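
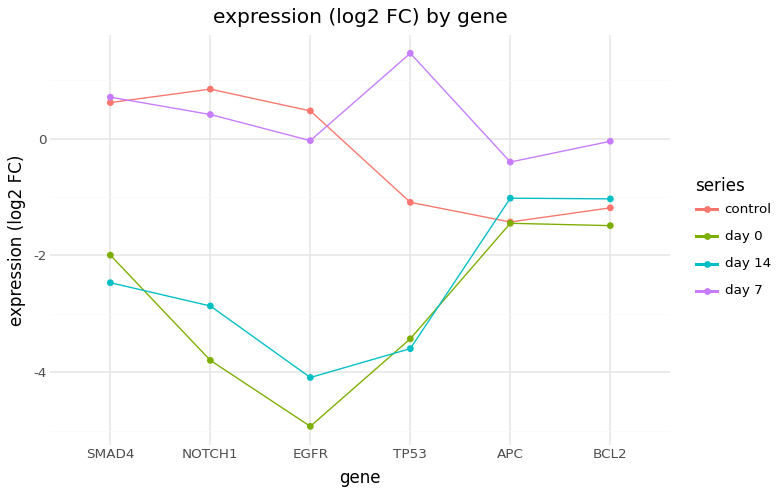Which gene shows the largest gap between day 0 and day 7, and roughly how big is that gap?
EGFR, ≈ 5 log2 FC

EGFR: day 0 ≈ -5, day 7 ≈ 0 → gap ≈ 5. Next-largest (TP53) is only ≈ 4.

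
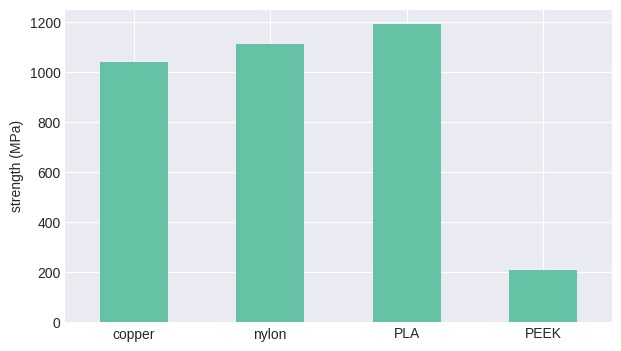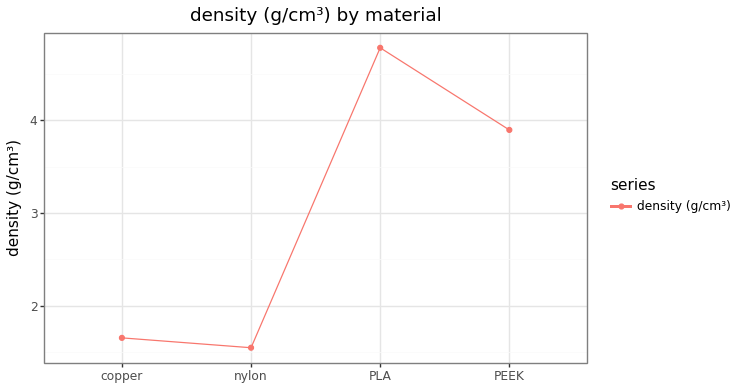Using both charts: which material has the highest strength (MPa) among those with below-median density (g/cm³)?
nylon

Chart 2 median density (g/cm³) ≈ 3; below-median materials: copper, nylon. Among those, nylon has the highest strength (MPa) (≈ 1200).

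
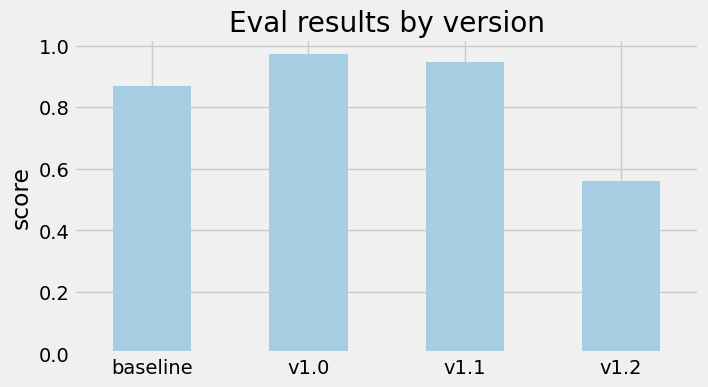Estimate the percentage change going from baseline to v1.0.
≈ +11.1%

baseline ≈ 0.9, v1.0 ≈ 1.0; (1.0 − 0.9) / 0.9 ≈ +11.1%.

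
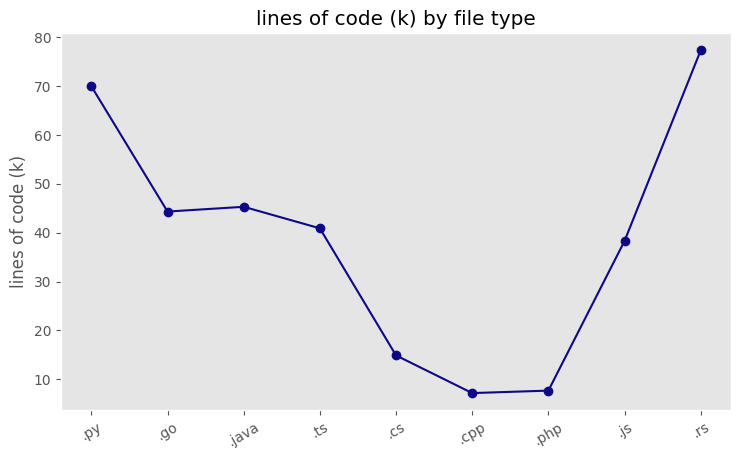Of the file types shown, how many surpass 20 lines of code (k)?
Above 20: .py, .go, .java, .ts, .js, .rs.

6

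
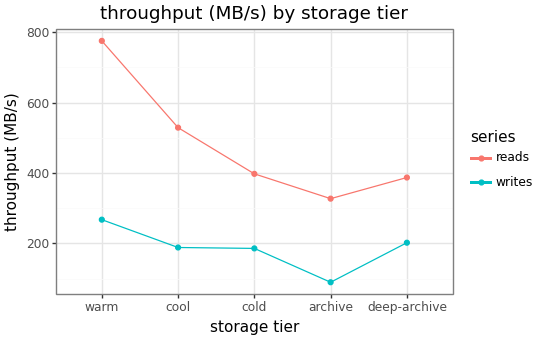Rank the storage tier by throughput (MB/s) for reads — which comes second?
Top 3 for reads: warm ≈ 800, cool ≈ 500, cold ≈ 400.

cool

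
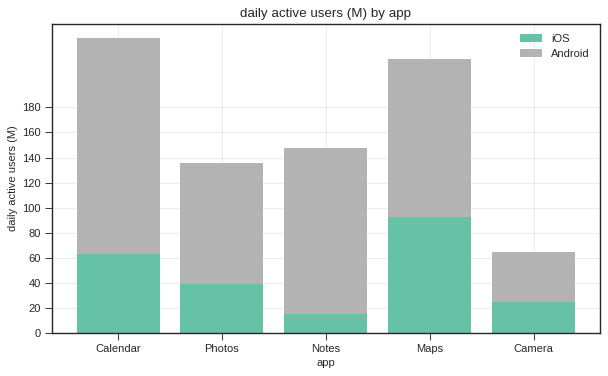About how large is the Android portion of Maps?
≈ 120

Android top ≈ 220, bottom ≈ 100; segment ≈ 120.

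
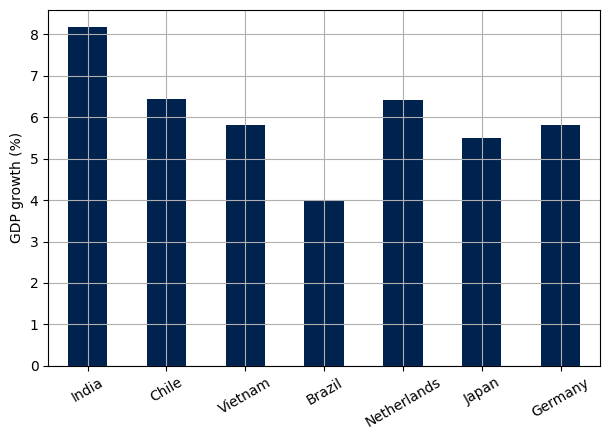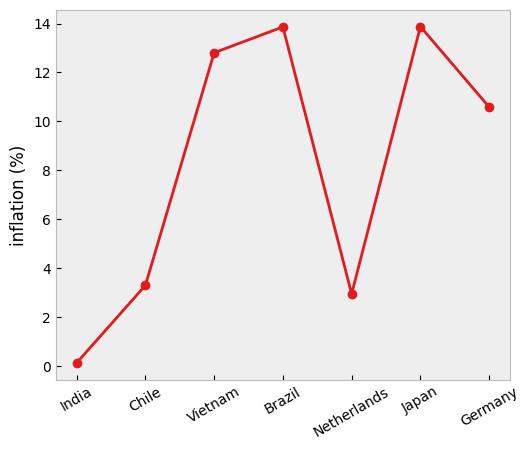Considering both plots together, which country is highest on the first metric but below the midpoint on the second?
Chart 2 median inflation (%) ≈ 10; below-median countries: India, Chile, Netherlands. Among those, India has the highest GDP growth (%) (≈ 8).

India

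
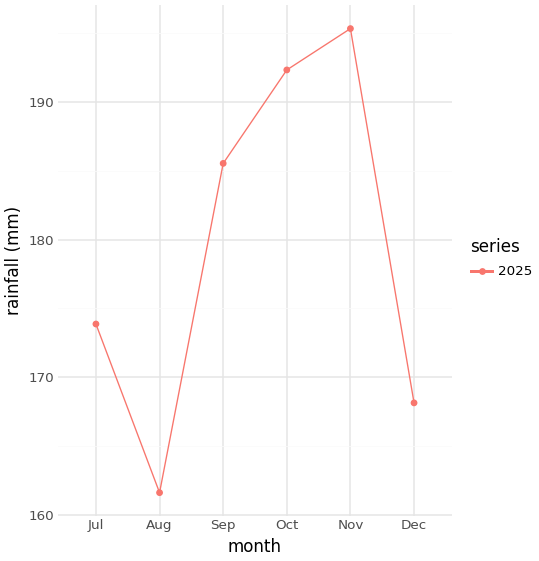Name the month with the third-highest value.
Top 4: Nov ≈ 195, Oct ≈ 190, Sep ≈ 185, Jul ≈ 175.

Sep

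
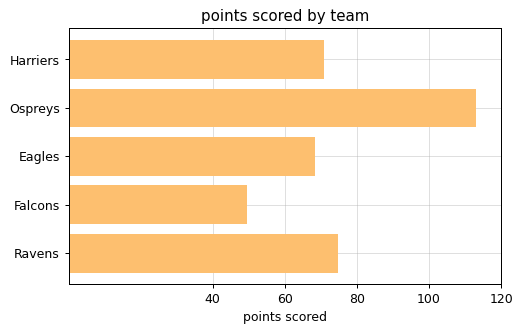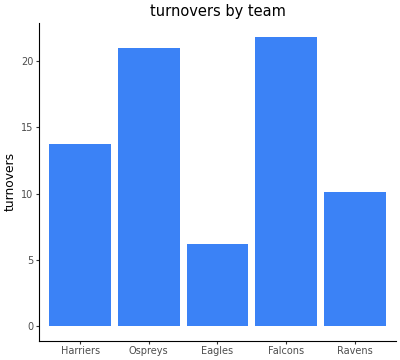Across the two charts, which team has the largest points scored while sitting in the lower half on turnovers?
Ravens

Chart 2 median turnovers ≈ 14; below-median teams: Eagles, Ravens. Among those, Ravens has the highest points scored (≈ 80).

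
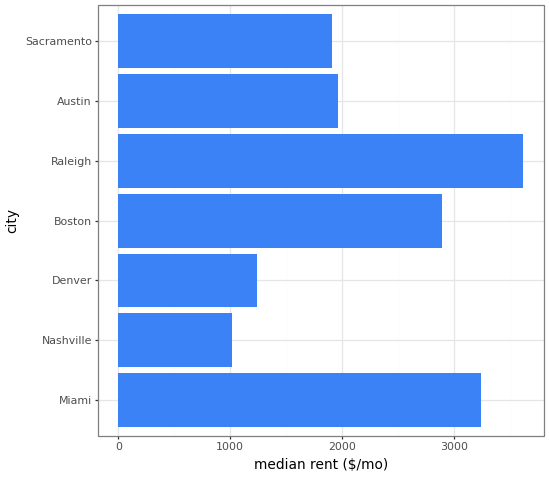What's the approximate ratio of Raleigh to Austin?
Raleigh ≈ 3500, Austin ≈ 2000; 3500/2000 ≈ 1.75.

≈ 1.75×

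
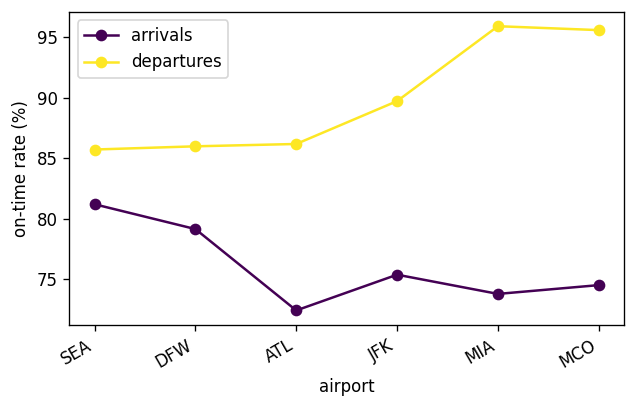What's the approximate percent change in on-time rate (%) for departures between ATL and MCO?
ATL ≈ 86, MCO ≈ 96; (96 − 86) / 86 ≈ +11.6%.

≈ +11.6%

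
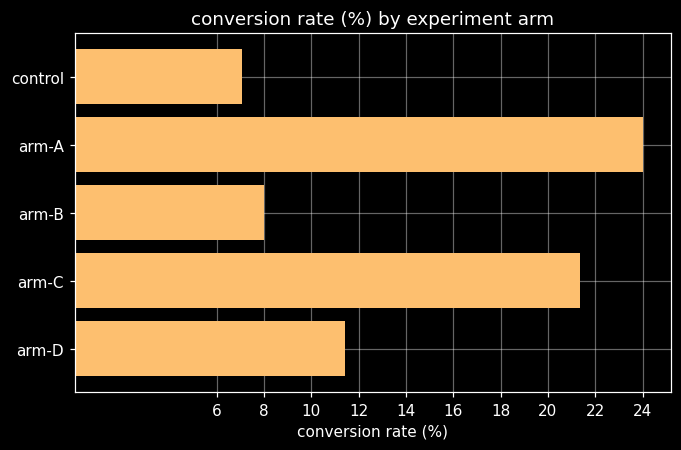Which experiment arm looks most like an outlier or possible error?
arm-A ≈ 24; the rest sit between ≈ 8 and ≈ 22.

arm-A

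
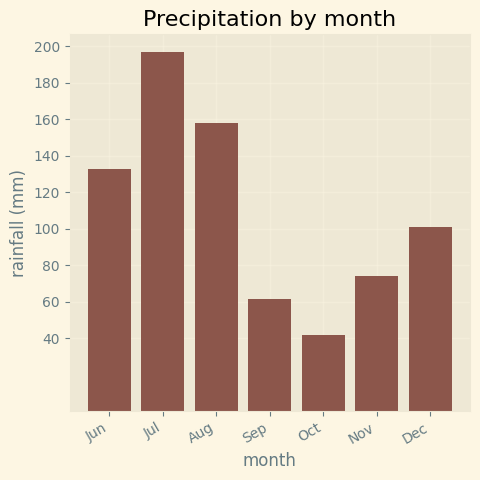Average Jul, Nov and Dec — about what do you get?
(200 + 80 + 100) / 3 ≈ 127.

≈ 127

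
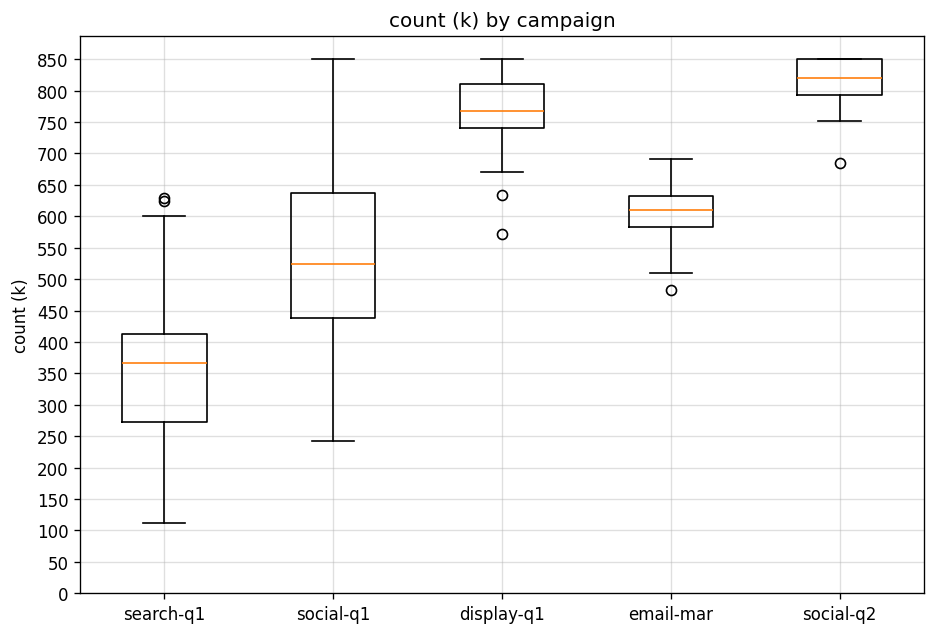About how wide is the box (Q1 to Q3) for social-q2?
≈ 50

Q3 ≈ 850, Q1 ≈ 800; IQR ≈ 50.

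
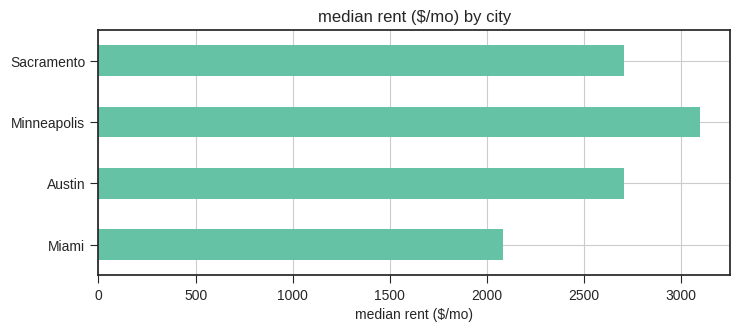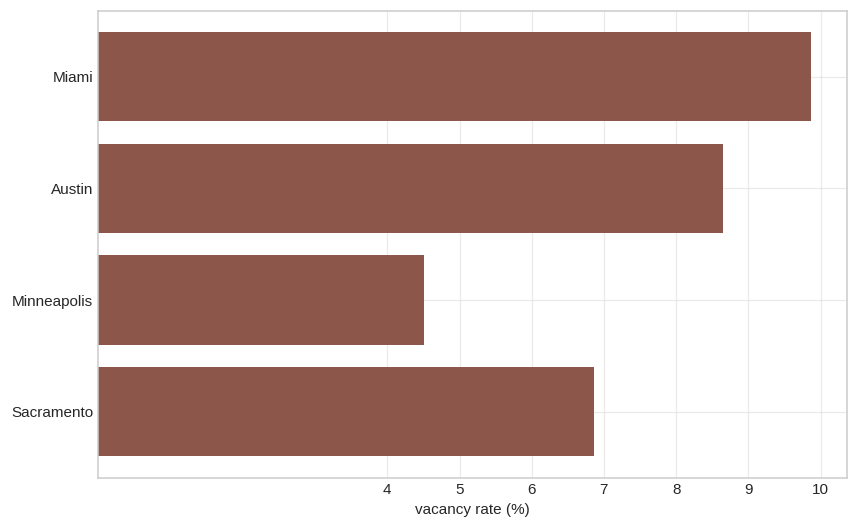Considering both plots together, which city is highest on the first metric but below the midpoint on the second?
Chart 2 median vacancy rate (%) ≈ 8; below-median cities: Minneapolis, Sacramento. Among those, Minneapolis has the highest median rent ($/mo) (≈ 3000).

Minneapolis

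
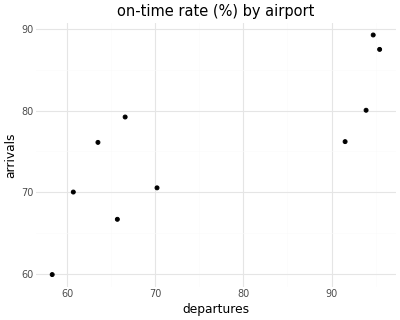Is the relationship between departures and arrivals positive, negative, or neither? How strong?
Points are positively correlated; strong (|r| ≈ 0.8).

positive, strong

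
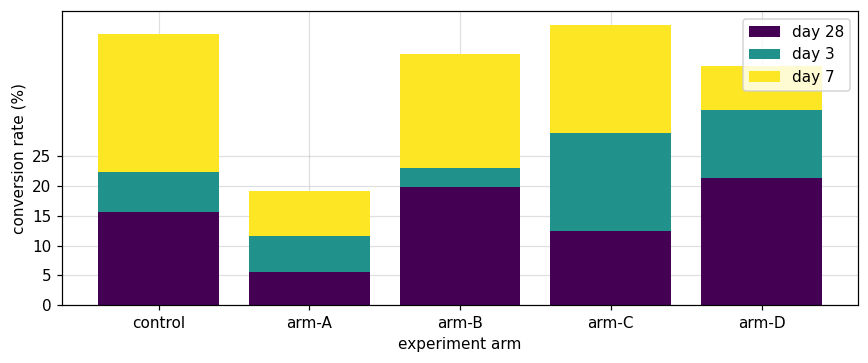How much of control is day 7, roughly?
day 7 top ≈ 45, bottom ≈ 20; segment ≈ 25.

≈ 25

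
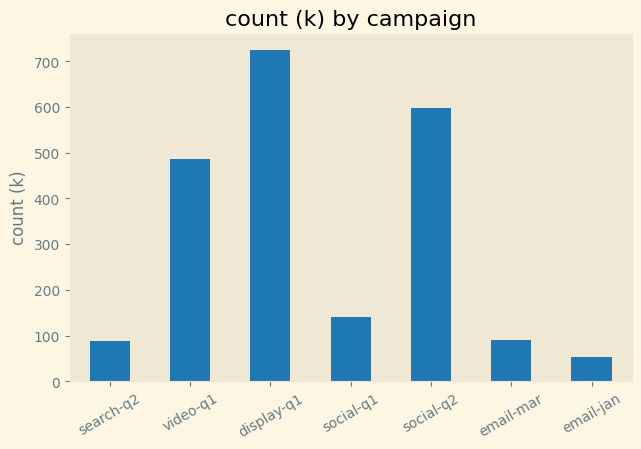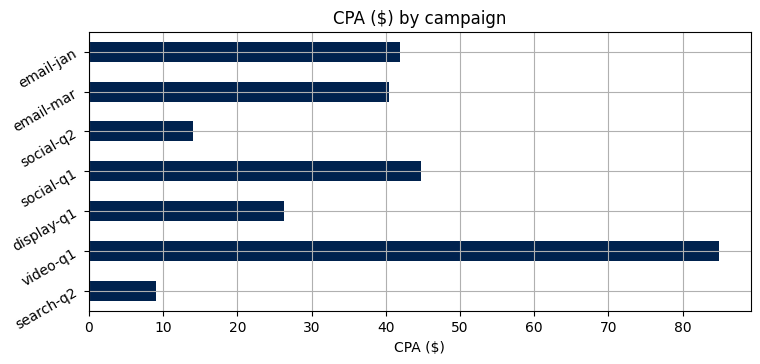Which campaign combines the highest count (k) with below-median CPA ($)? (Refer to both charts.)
display-q1

Chart 2 median CPA ($) ≈ 40; below-median campaigns: search-q2, display-q1, social-q2. Among those, display-q1 has the highest count (k) (≈ 700).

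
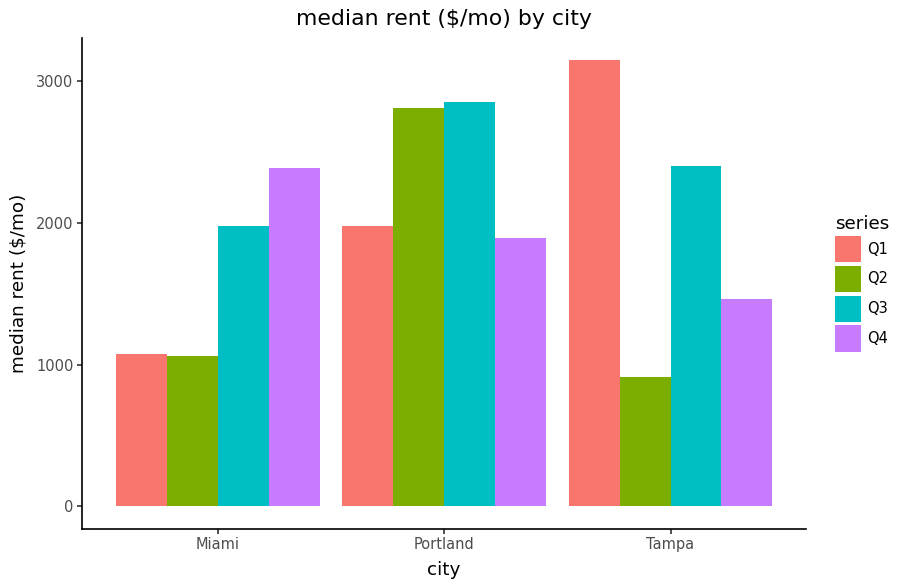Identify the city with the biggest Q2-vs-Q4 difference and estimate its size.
Miami, ≈ 1500 $/mo

Miami: Q2 ≈ 1000, Q4 ≈ 2500 → gap ≈ 1500. Next-largest (Portland) is only ≈ 1000.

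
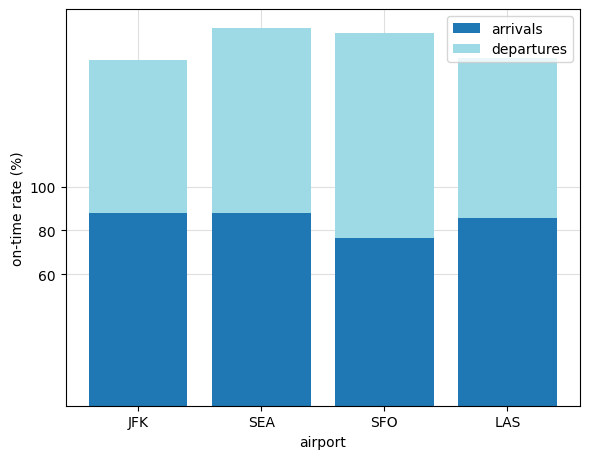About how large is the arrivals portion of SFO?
arrivals top ≈ 80, bottom ≈ 0; segment ≈ 80.

≈ 80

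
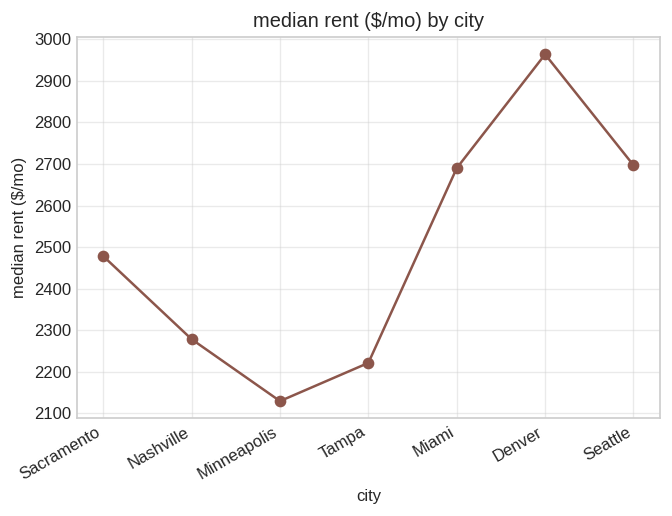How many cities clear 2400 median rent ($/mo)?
Above 2400: Sacramento, Miami, Denver, Seattle.

4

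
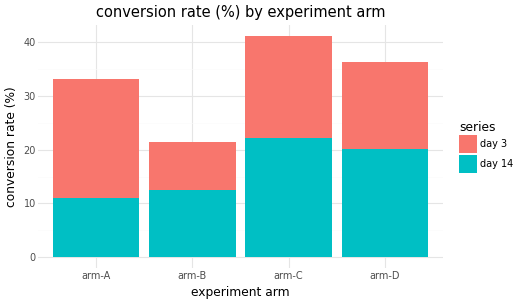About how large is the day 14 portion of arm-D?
≈ 20

day 14 top ≈ 20, bottom ≈ 0; segment ≈ 20.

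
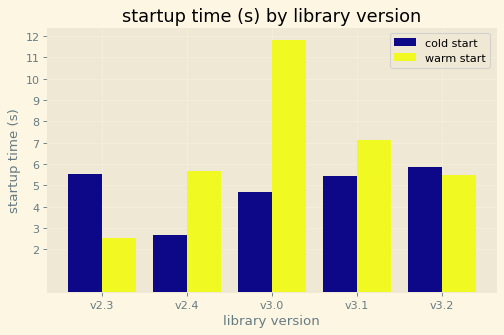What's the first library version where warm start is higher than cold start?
v2.4

v2.3: warm start ≈ 3 vs cold start ≈ 6 (not yet); v2.4: warm start ≈ 6 vs cold start ≈ 3 (first crossover).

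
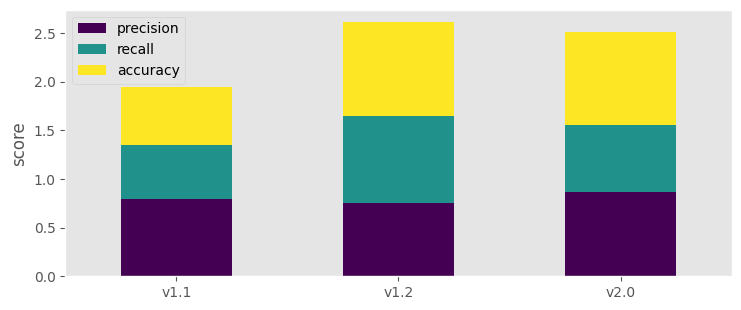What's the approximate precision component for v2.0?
precision top ≈ 1.0, bottom ≈ 0.0; segment ≈ 1.0.

≈ 1.0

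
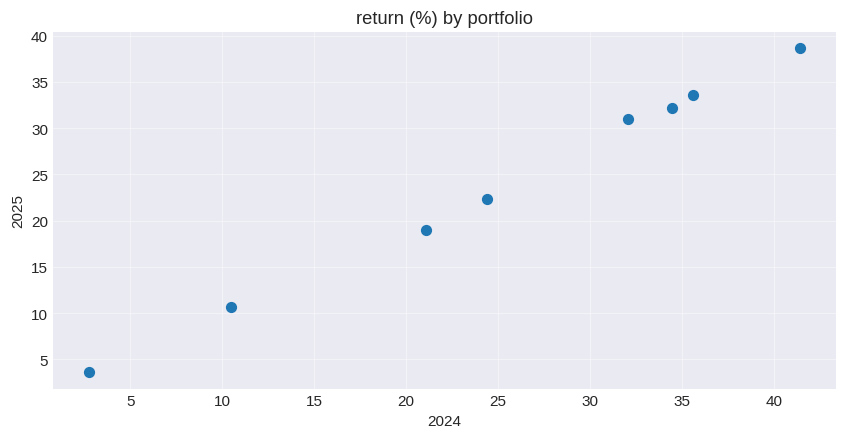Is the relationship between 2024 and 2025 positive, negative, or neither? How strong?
positive, strong

Points are positively correlated; strong (|r| ≈ 1.0).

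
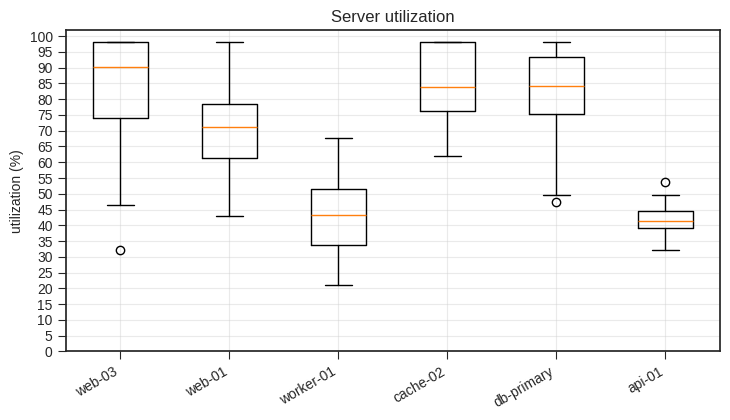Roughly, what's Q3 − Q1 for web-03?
Q3 ≈ 100, Q1 ≈ 75; IQR ≈ 25.

≈ 25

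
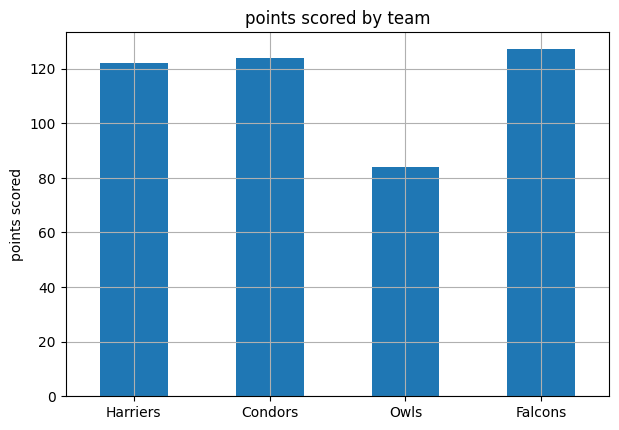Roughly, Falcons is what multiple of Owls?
≈ 1.5×

Falcons ≈ 120, Owls ≈ 80; 120/80 ≈ 1.5.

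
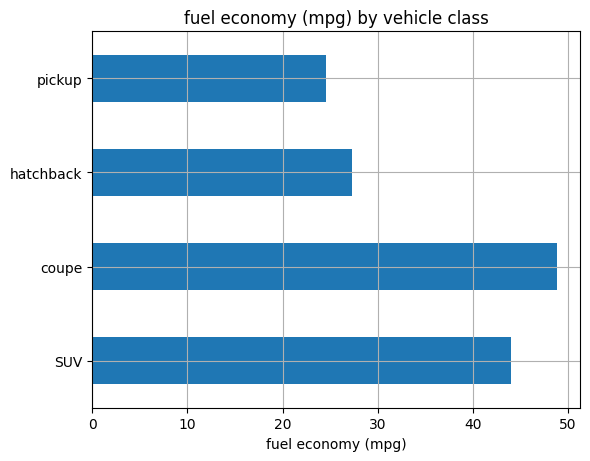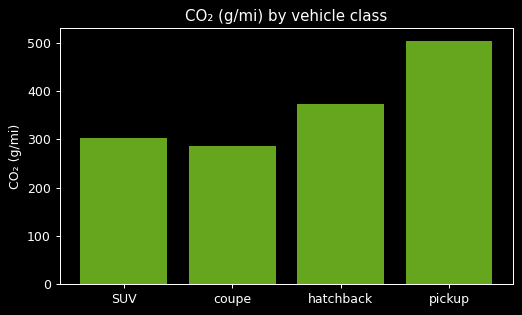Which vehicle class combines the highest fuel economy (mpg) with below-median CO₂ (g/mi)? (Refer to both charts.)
Chart 2 median CO₂ (g/mi) ≈ 350; below-median vehicle classes: SUV, coupe. Among those, coupe has the highest fuel economy (mpg) (≈ 50).

coupe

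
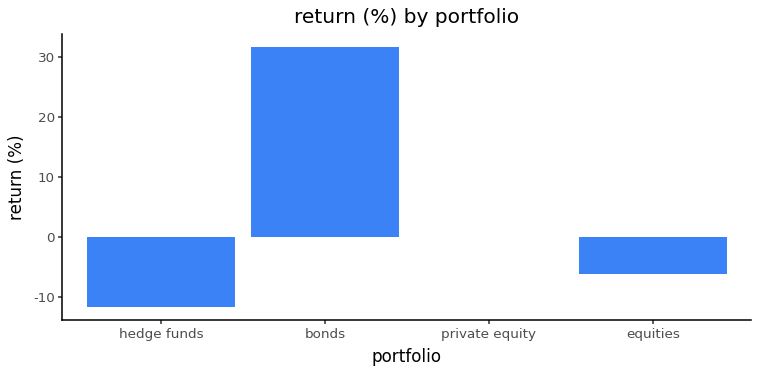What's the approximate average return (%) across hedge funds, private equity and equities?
(-10 + 0 + -5) / 3 ≈ -5.

≈ -5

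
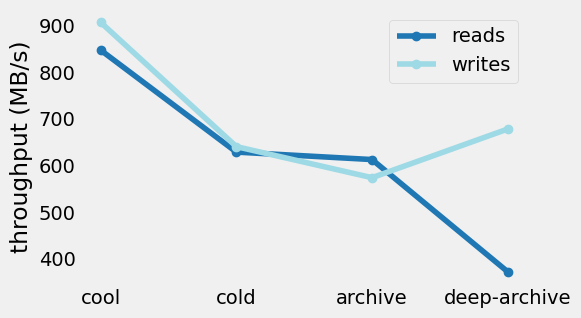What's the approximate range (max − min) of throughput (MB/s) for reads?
Max cool ≈ 850, min deep-archive ≈ 350; range ≈ 500.

≈ 500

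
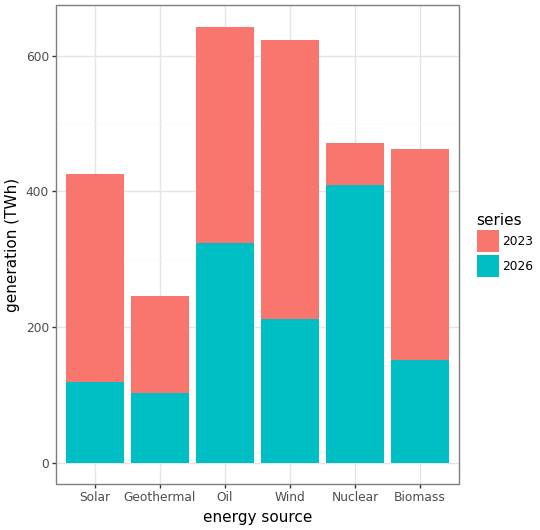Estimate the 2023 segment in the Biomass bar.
2023 top ≈ 500, bottom ≈ 200; segment ≈ 300.

≈ 300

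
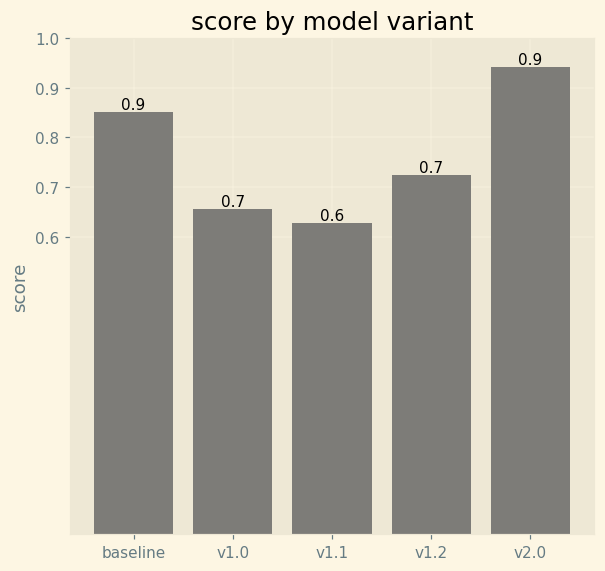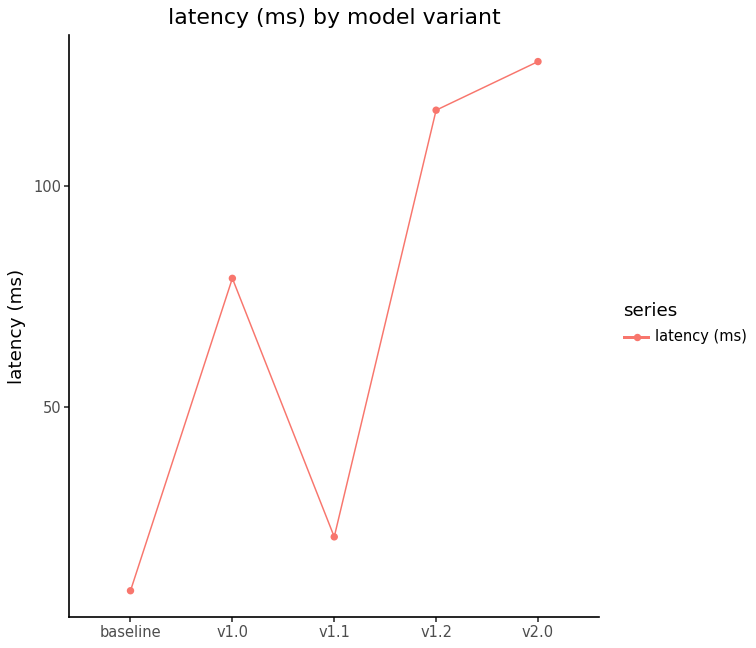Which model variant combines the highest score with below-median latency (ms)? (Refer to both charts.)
baseline

Chart 2 median latency (ms) ≈ 80; below-median model variants: baseline, v1.1. Among those, baseline has the highest score (≈ 0.9).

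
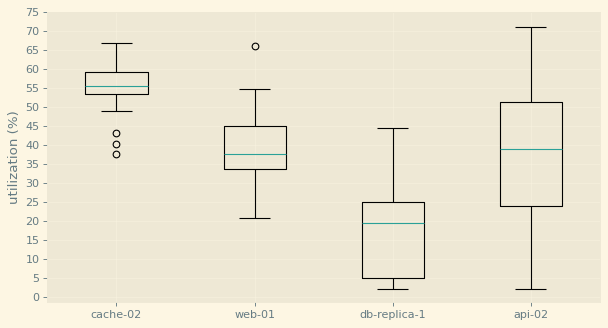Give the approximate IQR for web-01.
Q3 ≈ 45, Q1 ≈ 35; IQR ≈ 10.

≈ 10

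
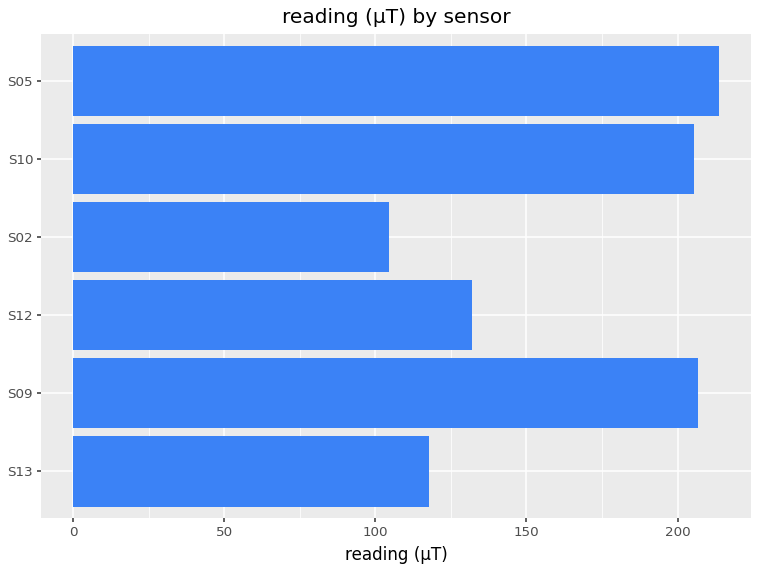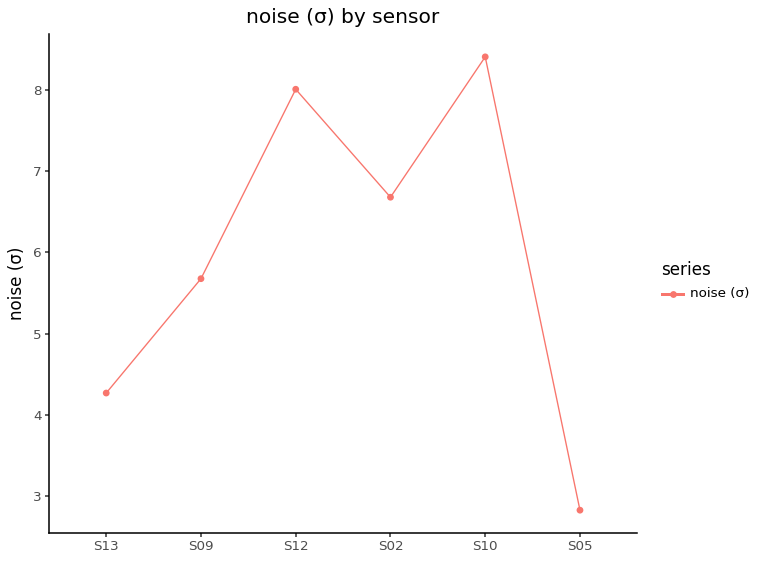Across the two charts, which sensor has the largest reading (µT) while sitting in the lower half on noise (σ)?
Chart 2 median noise (σ) ≈ 6; below-median sensors: S13, S09, S05. Among those, S05 has the highest reading (µT) (≈ 220).

S05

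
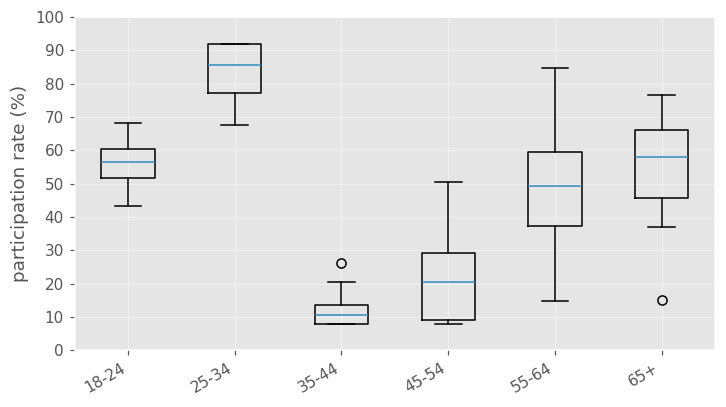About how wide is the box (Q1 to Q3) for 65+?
≈ 20

Q3 ≈ 70, Q1 ≈ 50; IQR ≈ 20.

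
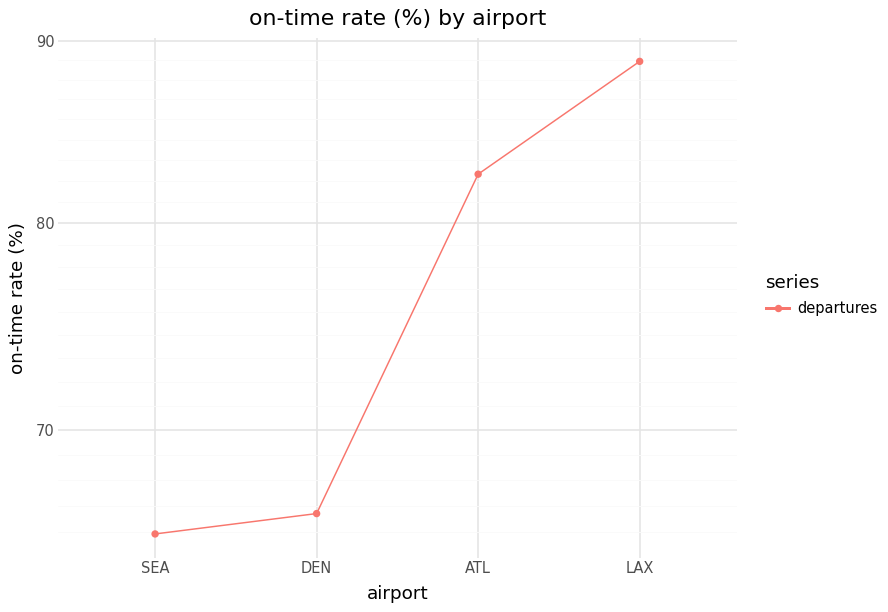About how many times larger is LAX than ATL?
LAX ≈ 88, ATL ≈ 82; 88/82 ≈ 1.07.

≈ 1.07×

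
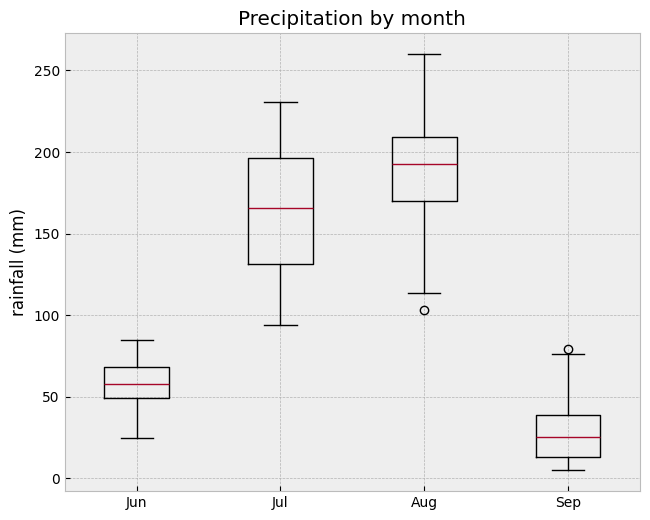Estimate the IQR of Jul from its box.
Q3 ≈ 200, Q1 ≈ 140; IQR ≈ 60.

≈ 60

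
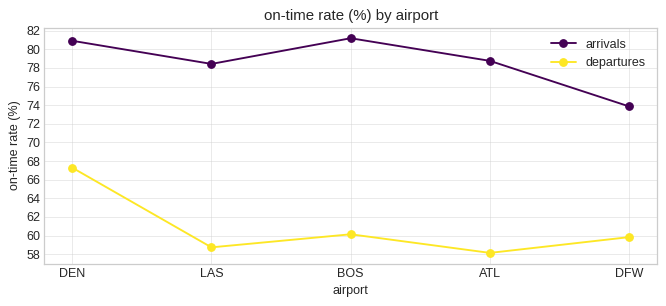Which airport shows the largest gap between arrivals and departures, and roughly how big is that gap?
BOS: arrivals ≈ 82, departures ≈ 60 → gap ≈ 22. Next-largest (ATL) is only ≈ 20.

BOS, ≈ 22 %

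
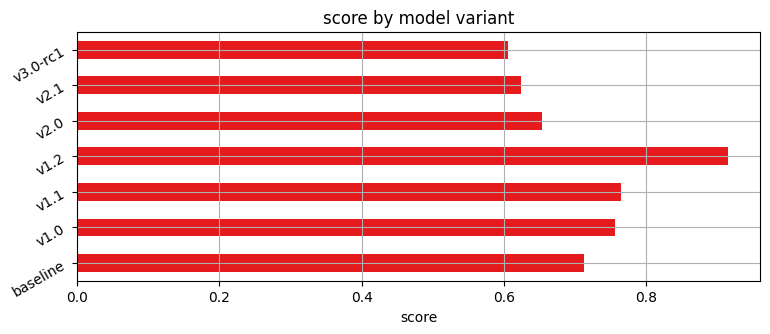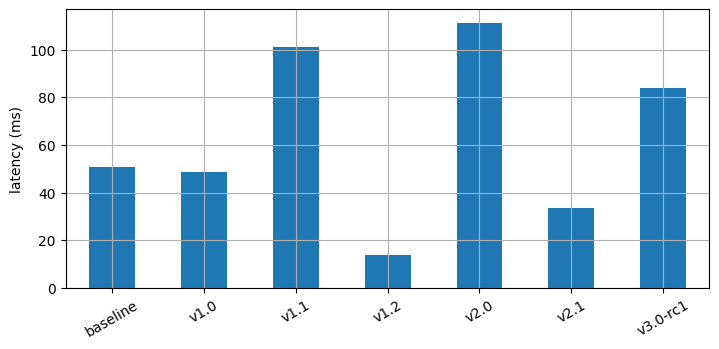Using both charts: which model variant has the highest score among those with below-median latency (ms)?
Chart 2 median latency (ms) ≈ 60; below-median model variants: v1.0, v1.2, v2.1. Among those, v1.2 has the highest score (≈ 0.9).

v1.2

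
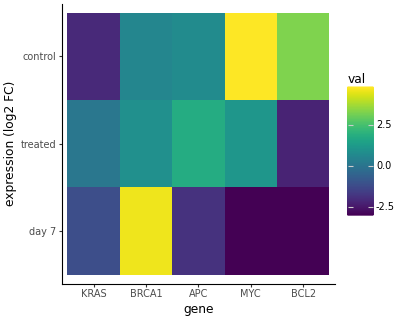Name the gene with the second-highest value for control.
Top 3 for control: MYC ≈ 5, BCL2 ≈ 3, APC ≈ 1.

BCL2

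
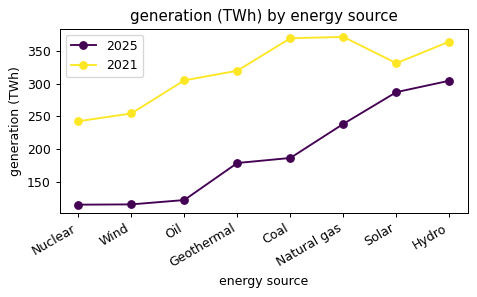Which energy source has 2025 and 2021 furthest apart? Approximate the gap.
Coal: 2025 ≈ 175, 2021 ≈ 375 → gap ≈ 200. Next-largest (Oil) is only ≈ 175.

Coal, ≈ 200 TWh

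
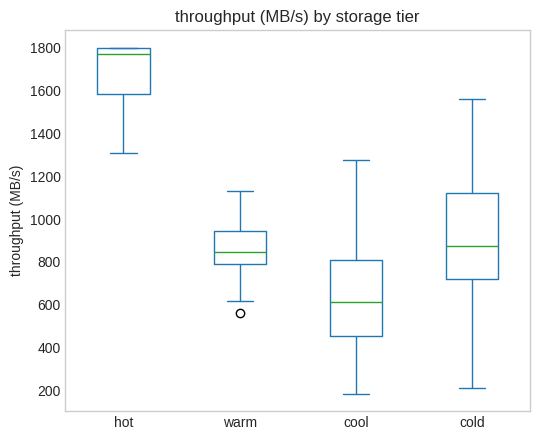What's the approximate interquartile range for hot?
≈ 200

Q3 ≈ 1800, Q1 ≈ 1600; IQR ≈ 200.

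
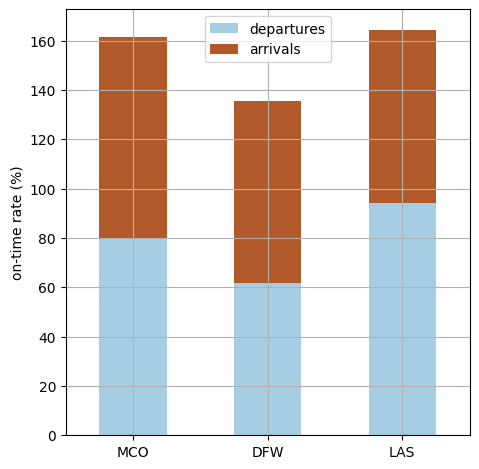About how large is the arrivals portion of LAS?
arrivals top ≈ 160, bottom ≈ 100; segment ≈ 60.

≈ 60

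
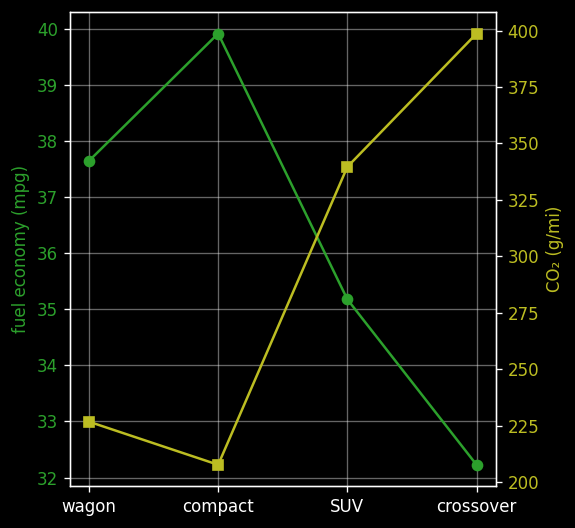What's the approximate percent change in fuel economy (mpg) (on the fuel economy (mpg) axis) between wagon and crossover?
≈ -15.8%

wagon ≈ 38, crossover ≈ 32; (32 − 38) / 38 ≈ -15.8%.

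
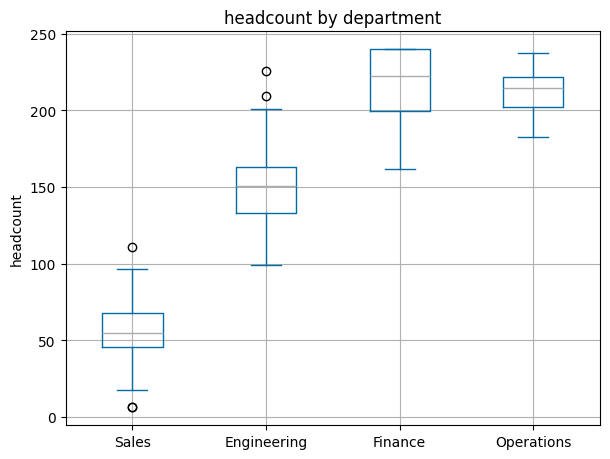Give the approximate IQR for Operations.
≈ 20

Q3 ≈ 220, Q1 ≈ 200; IQR ≈ 20.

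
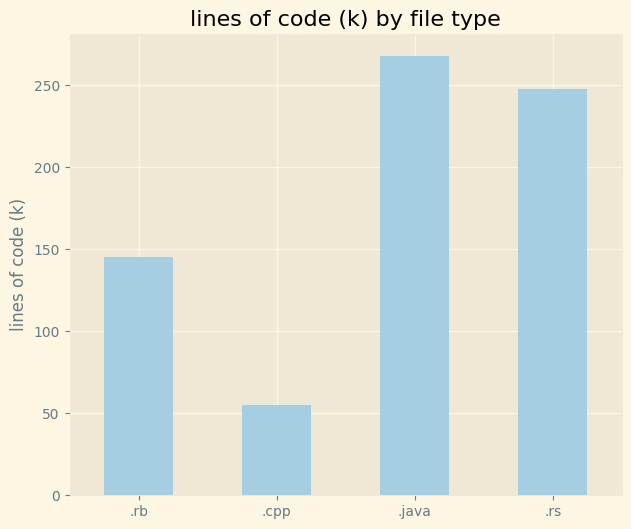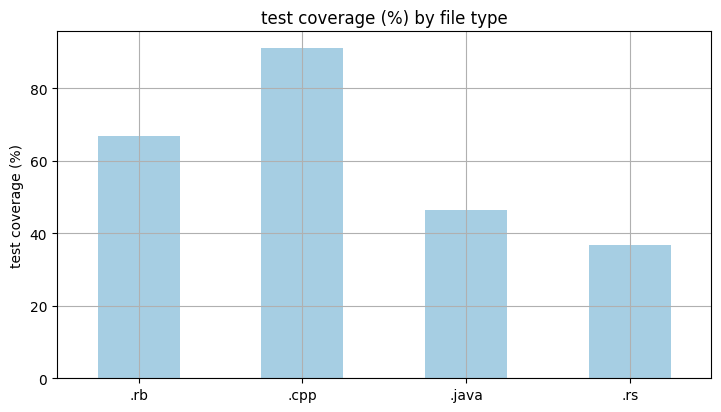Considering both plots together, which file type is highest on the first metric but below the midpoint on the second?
.java

Chart 2 median test coverage (%) ≈ 60; below-median file types: .java, .rs. Among those, .java has the highest lines of code (k) (≈ 275).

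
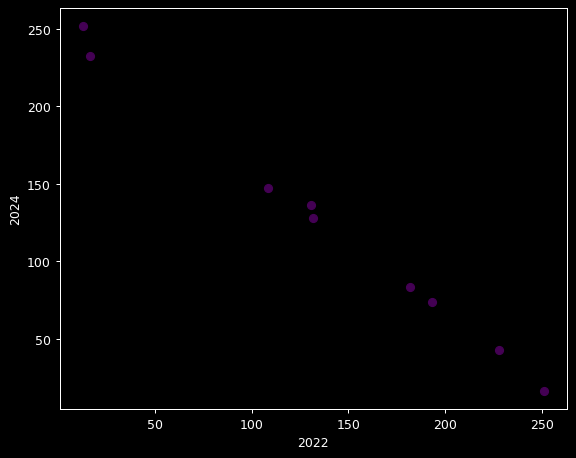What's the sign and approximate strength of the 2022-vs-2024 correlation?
Points are negatively correlated; strong (|r| ≈ 1.0).

negative, strong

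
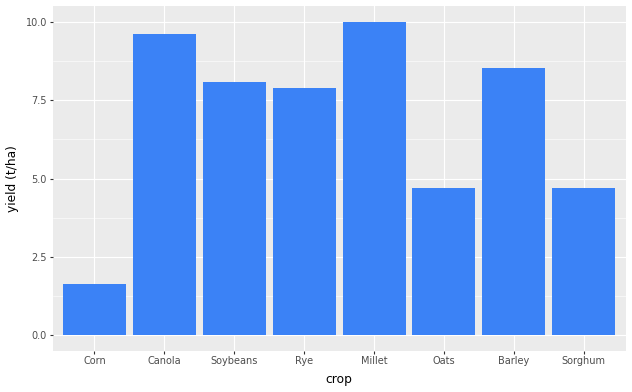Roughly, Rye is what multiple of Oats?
Rye ≈ 8, Oats ≈ 5; 8/5 ≈ 1.6.

≈ 1.6×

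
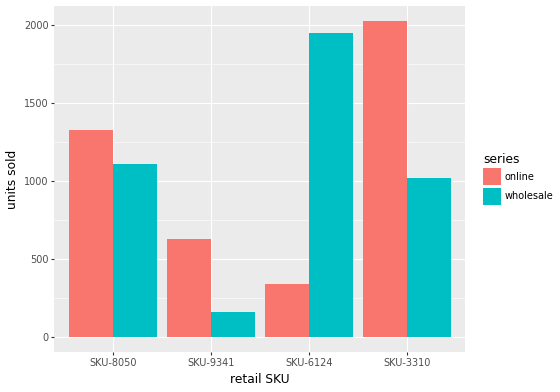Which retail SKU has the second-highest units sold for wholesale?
Top 3 for wholesale: SKU-6124 ≈ 2000, SKU-8050 ≈ 1200, SKU-3310 ≈ 1000.

SKU-8050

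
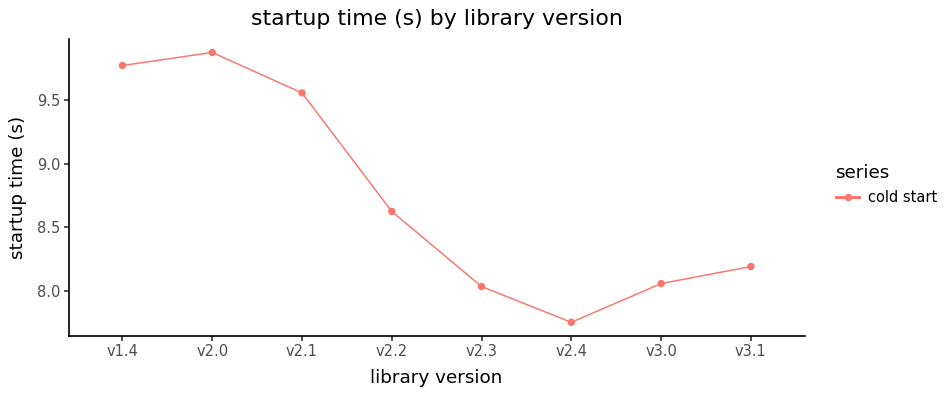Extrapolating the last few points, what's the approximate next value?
Last three: 7.8, 8.0, 8.2 → slope ≈ 0.2/step → next ≈ 8.4.

≈ 8.4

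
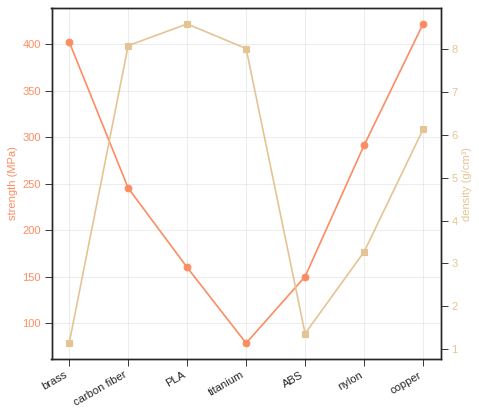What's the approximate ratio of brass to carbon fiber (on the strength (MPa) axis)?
≈ 1.6×

brass ≈ 400, carbon fiber ≈ 250; 400/250 ≈ 1.6.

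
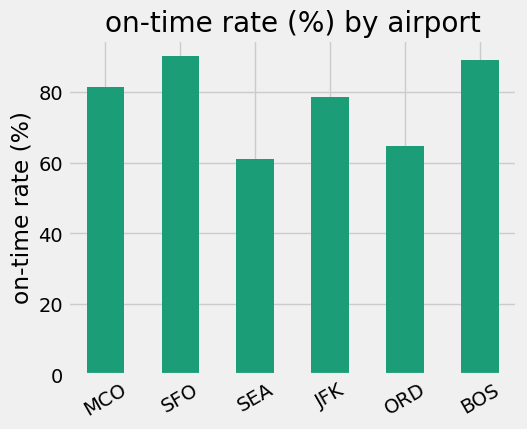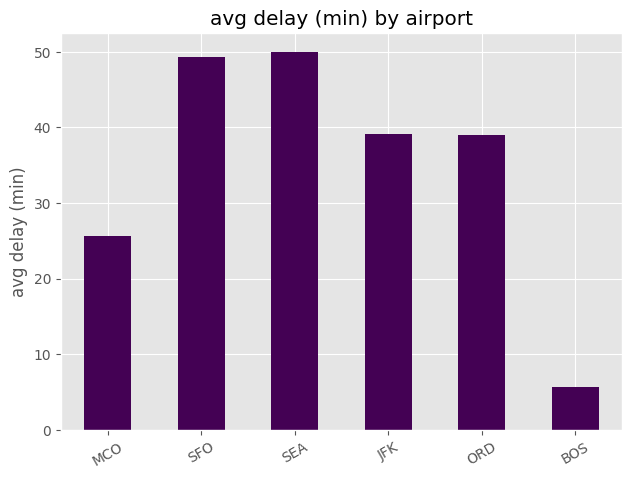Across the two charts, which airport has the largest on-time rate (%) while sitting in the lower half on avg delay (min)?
BOS

Chart 2 median avg delay (min) ≈ 40; below-median airports: MCO, ORD, BOS. Among those, BOS has the highest on-time rate (%) (≈ 90).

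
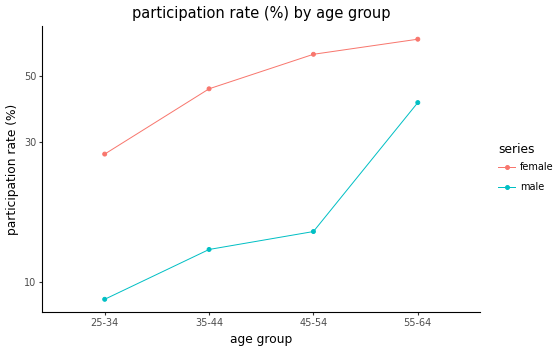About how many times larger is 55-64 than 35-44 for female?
55-64 ≈ 65, 35-44 ≈ 45; 65/45 ≈ 1.44.

≈ 1.44×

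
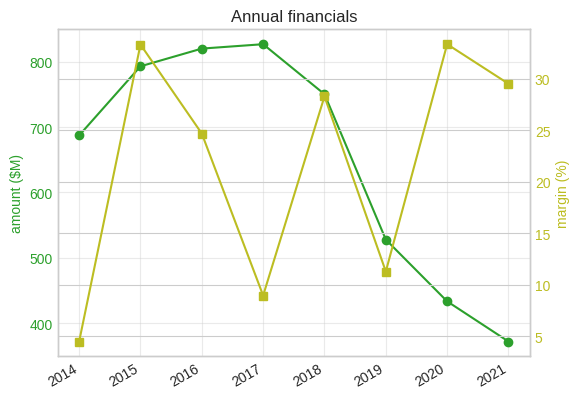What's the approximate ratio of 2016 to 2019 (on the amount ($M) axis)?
≈ 1.45×

2016 ≈ 800, 2019 ≈ 550; 800/550 ≈ 1.45.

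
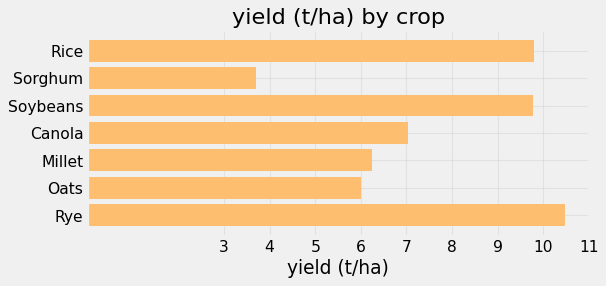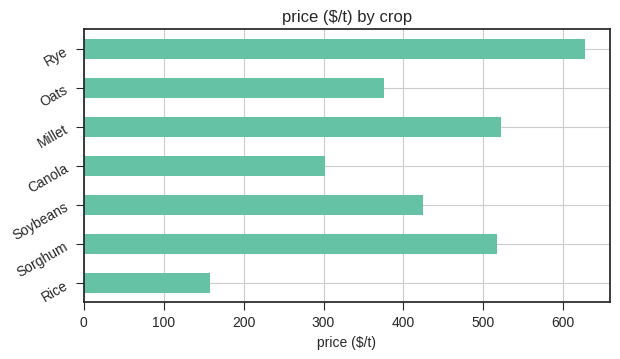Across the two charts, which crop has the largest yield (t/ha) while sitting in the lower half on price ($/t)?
Rice

Chart 2 median price ($/t) ≈ 400; below-median crops: Rice, Canola, Oats. Among those, Rice has the highest yield (t/ha) (≈ 10).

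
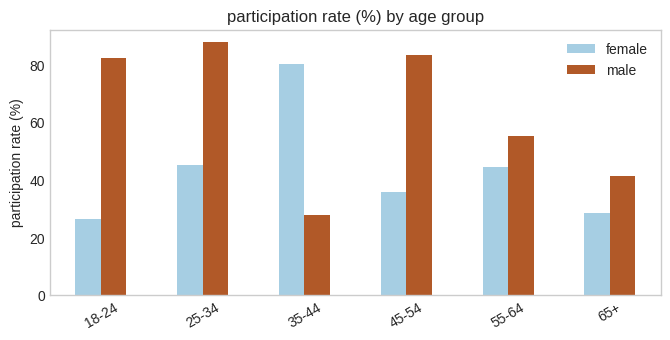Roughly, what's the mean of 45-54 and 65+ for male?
(80 + 40) / 2 ≈ 60.

≈ 60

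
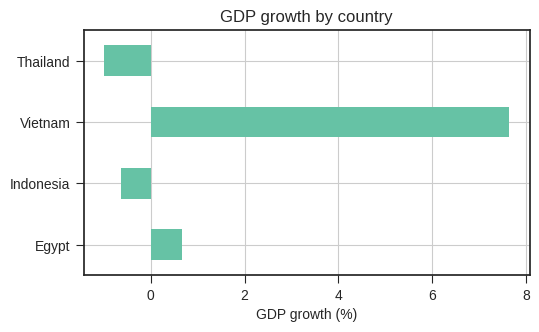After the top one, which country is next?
Top 3: Vietnam ≈ 8, Egypt ≈ 1, Indonesia ≈ -1.

Egypt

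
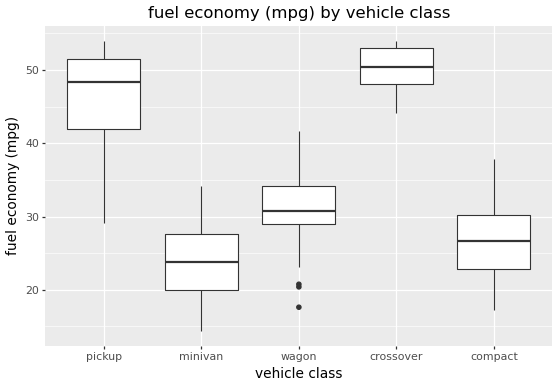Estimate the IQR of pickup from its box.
Q3 ≈ 50, Q1 ≈ 40; IQR ≈ 10.

≈ 10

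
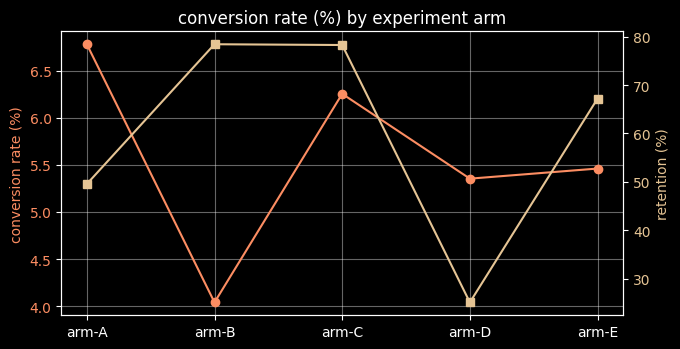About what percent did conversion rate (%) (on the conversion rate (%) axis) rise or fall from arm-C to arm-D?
arm-C ≈ 6.5, arm-D ≈ 5.5; (5.5 − 6.5) / 6.5 ≈ -15.4%.

≈ -15.4%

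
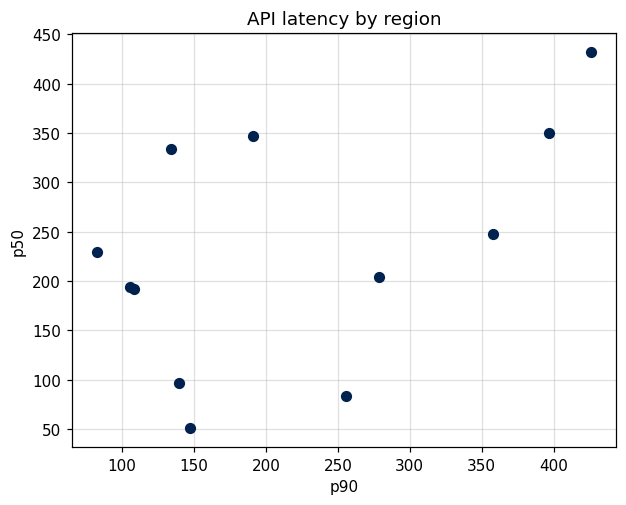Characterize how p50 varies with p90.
positive, moderate

Points are positively correlated; moderate (|r| ≈ 0.5).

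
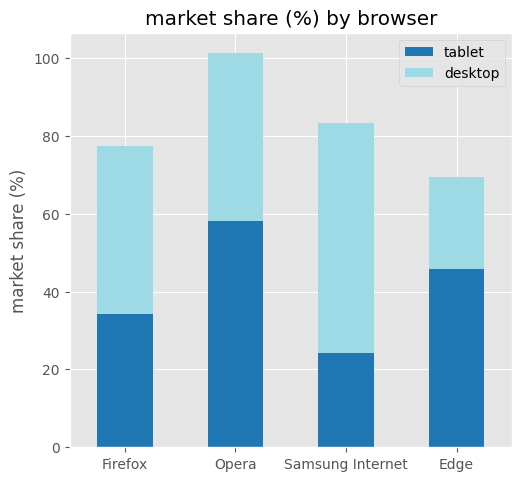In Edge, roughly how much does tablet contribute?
≈ 50

tablet top ≈ 50, bottom ≈ 0; segment ≈ 50.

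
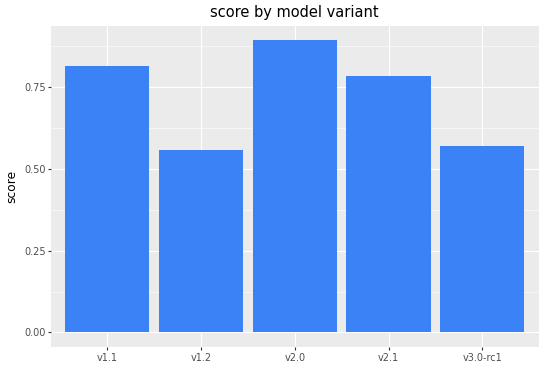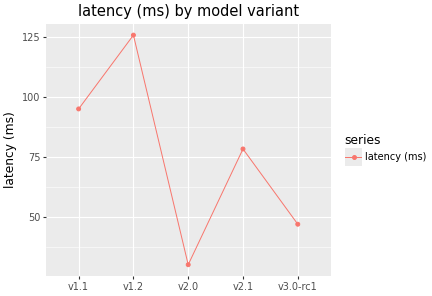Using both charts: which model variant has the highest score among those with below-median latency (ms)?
v2.0

Chart 2 median latency (ms) ≈ 80; below-median model variants: v2.0, v3.0-rc1. Among those, v2.0 has the highest score (≈ 0.9).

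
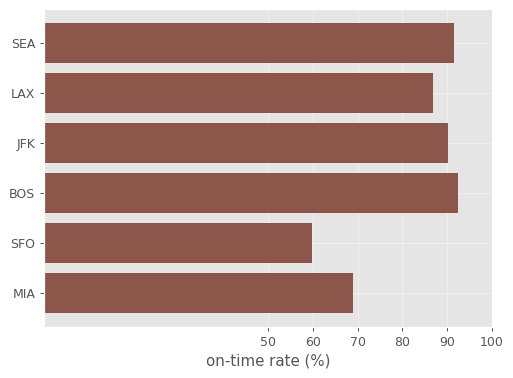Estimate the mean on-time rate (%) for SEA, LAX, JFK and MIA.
≈ 85

(90 + 90 + 90 + 70) / 4 ≈ 85.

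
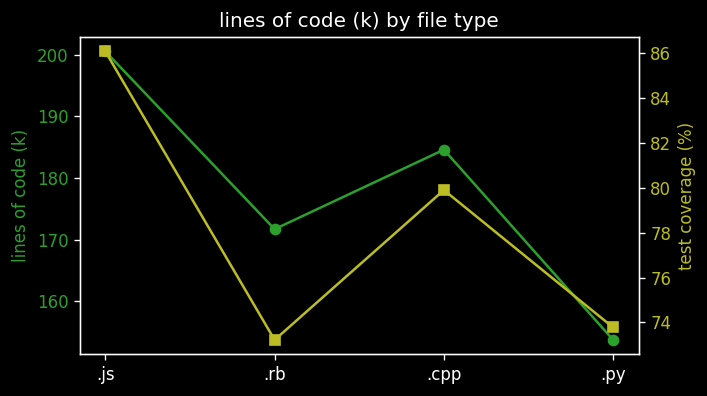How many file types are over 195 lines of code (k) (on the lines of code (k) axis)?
1

Above 195: .js.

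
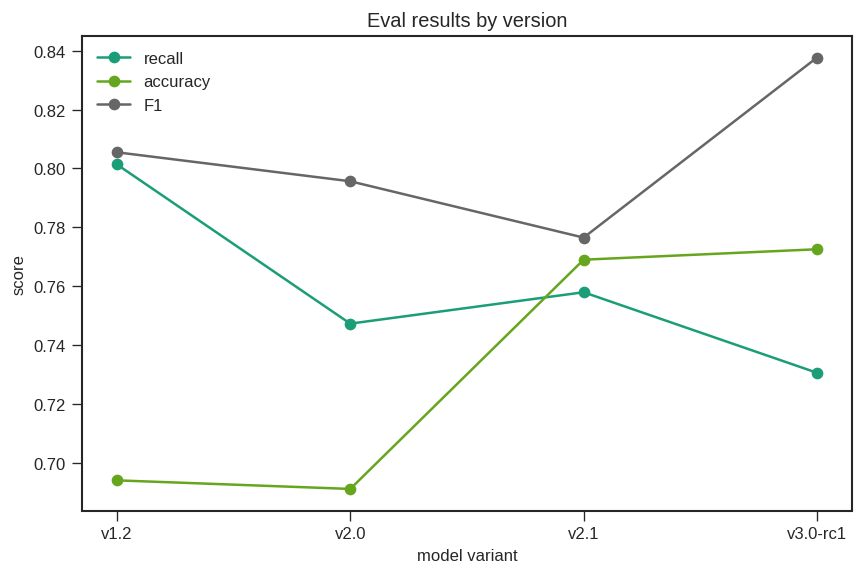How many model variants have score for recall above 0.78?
1

Above 0.78: v1.2.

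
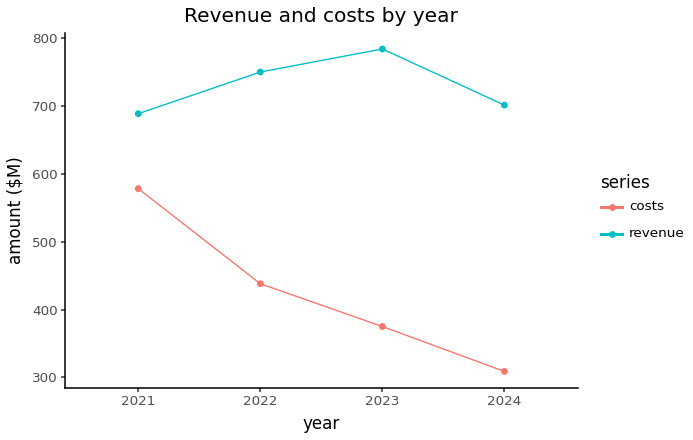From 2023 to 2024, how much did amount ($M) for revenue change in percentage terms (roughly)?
≈ -12.5%

2023 ≈ 800, 2024 ≈ 700; (700 − 800) / 800 ≈ -12.5%.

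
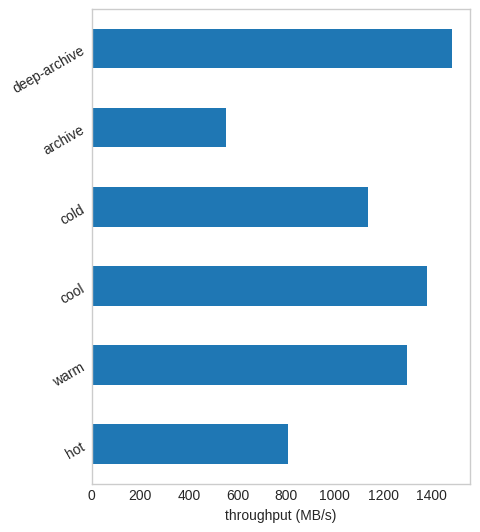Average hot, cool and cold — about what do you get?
≈ 1133

(800 + 1400 + 1200) / 3 ≈ 1133.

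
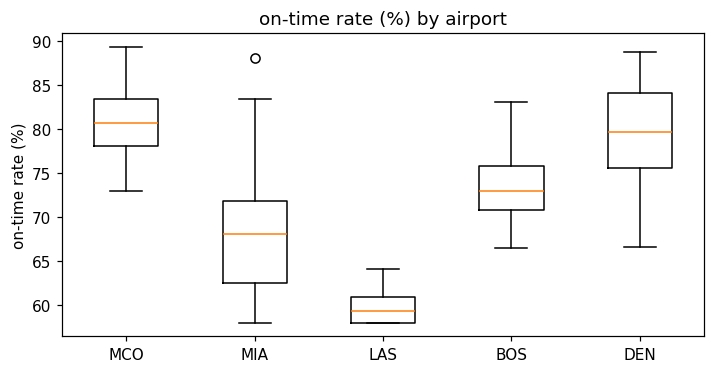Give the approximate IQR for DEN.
≈ 8

Q3 ≈ 84, Q1 ≈ 76; IQR ≈ 8.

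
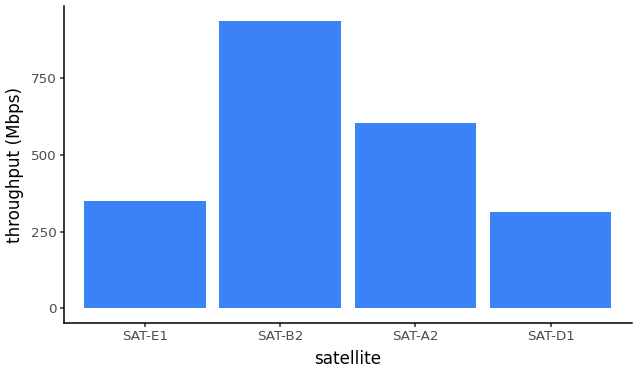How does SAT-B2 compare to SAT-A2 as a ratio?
SAT-B2 ≈ 900, SAT-A2 ≈ 600; 900/600 ≈ 1.5.

≈ 1.5×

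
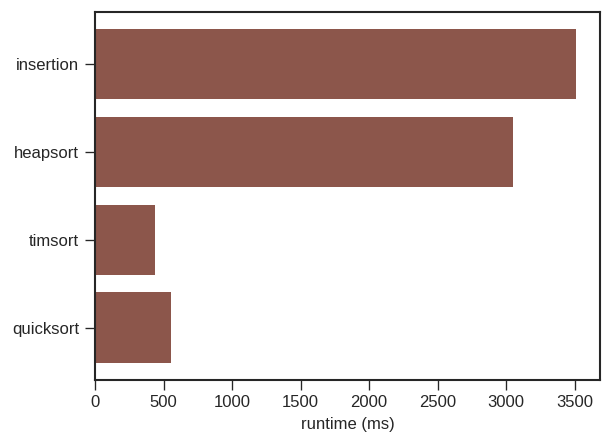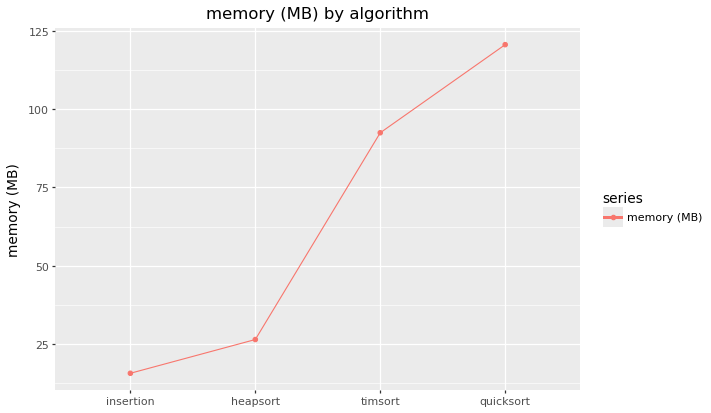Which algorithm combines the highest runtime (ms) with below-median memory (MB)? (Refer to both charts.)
insertion

Chart 2 median memory (MB) ≈ 60; below-median algorithms: insertion, heapsort. Among those, insertion has the highest runtime (ms) (≈ 3500).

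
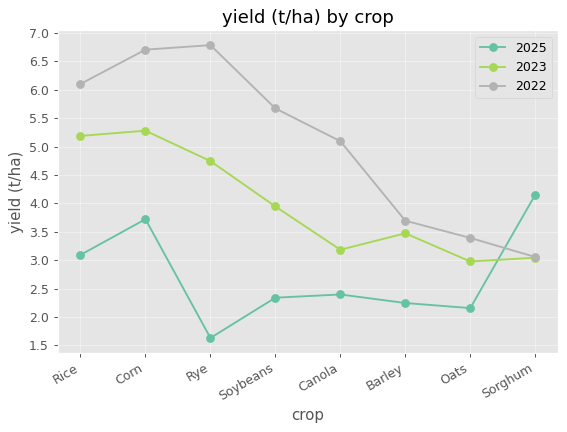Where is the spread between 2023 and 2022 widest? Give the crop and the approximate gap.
Rye: 2023 ≈ 4.5, 2022 ≈ 7.0 → gap ≈ 2.5. Next-largest (Canola) is only ≈ 2.0.

Rye, ≈ 2.5 t/ha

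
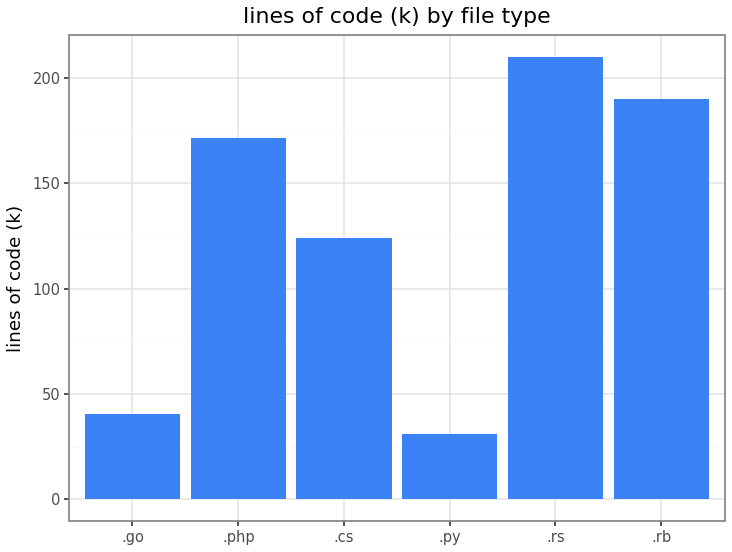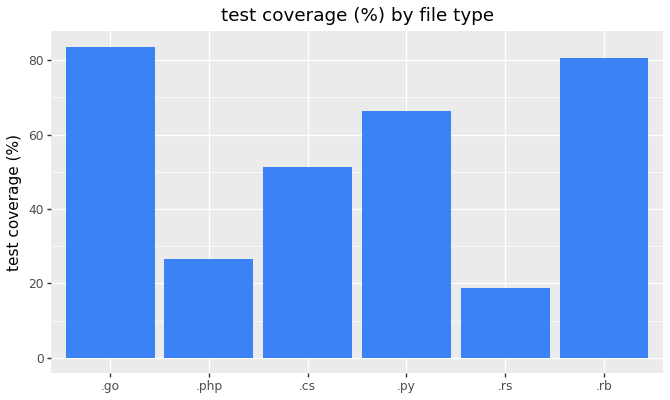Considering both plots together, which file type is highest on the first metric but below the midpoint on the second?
Chart 2 median test coverage (%) ≈ 60; below-median file types: .php, .cs, .rs. Among those, .rs has the highest lines of code (k) (≈ 220).

.rs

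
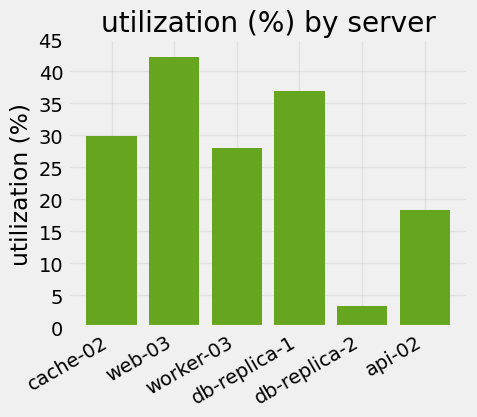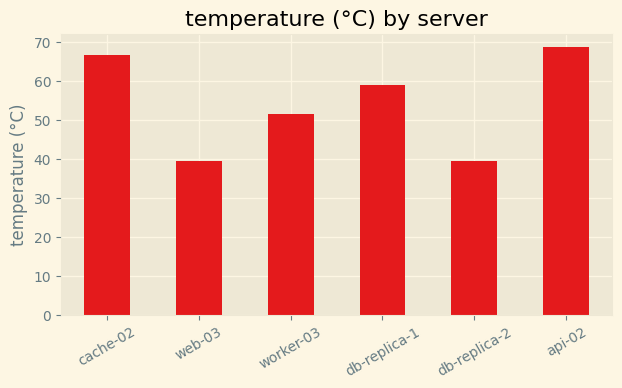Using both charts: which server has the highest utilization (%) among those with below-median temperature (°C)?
Chart 2 median temperature (°C) ≈ 60; below-median servers: web-03, worker-03, db-replica-2. Among those, web-03 has the highest utilization (%) (≈ 40).

web-03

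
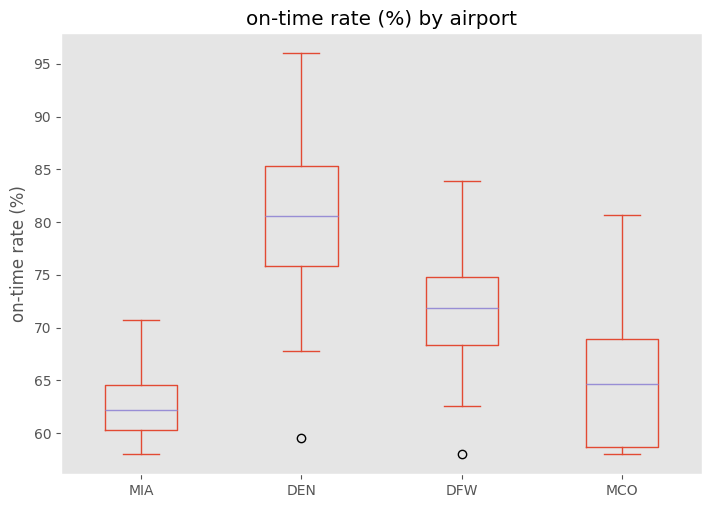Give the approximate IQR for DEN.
Q3 ≈ 86, Q1 ≈ 76; IQR ≈ 10.

≈ 10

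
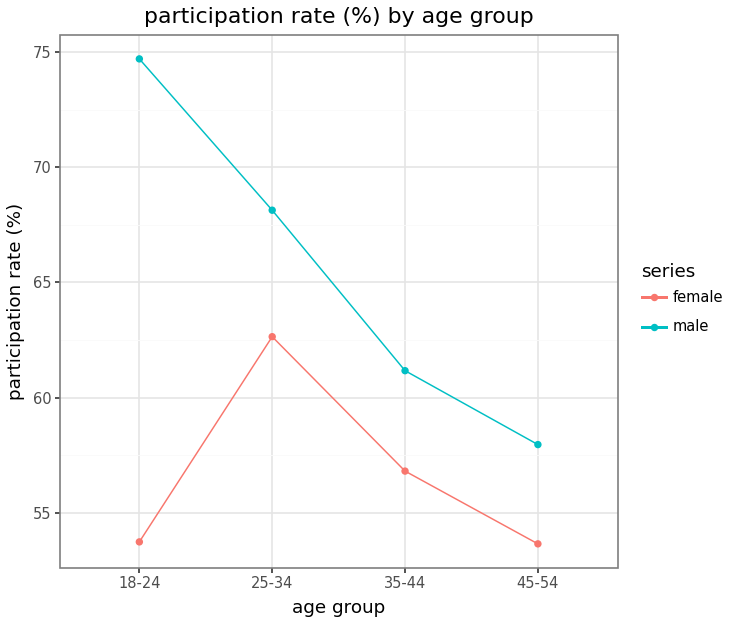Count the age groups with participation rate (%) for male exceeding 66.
Above 66: 18-24, 25-34.

2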